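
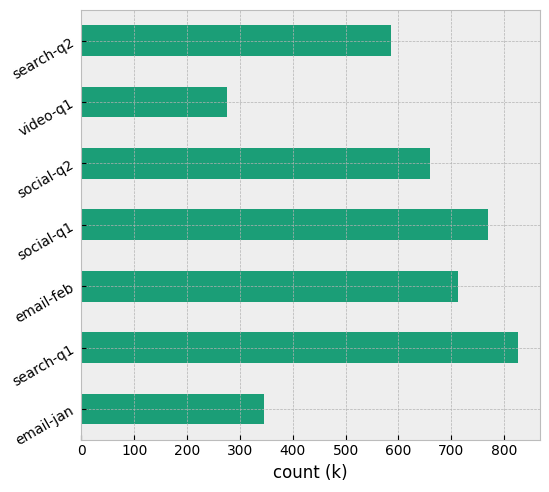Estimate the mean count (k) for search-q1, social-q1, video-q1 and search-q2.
≈ 625

(800 + 800 + 300 + 600) / 4 ≈ 625.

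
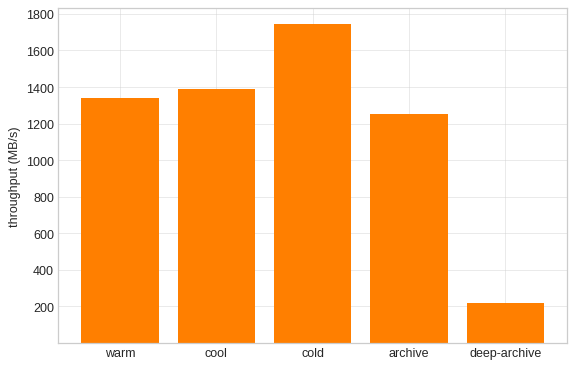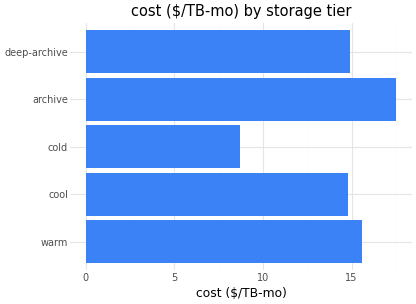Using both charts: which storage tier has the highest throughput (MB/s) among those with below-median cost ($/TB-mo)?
cold

Chart 2 median cost ($/TB-mo) ≈ 14; below-median storage tiers: cool, cold. Among those, cold has the highest throughput (MB/s) (≈ 1800).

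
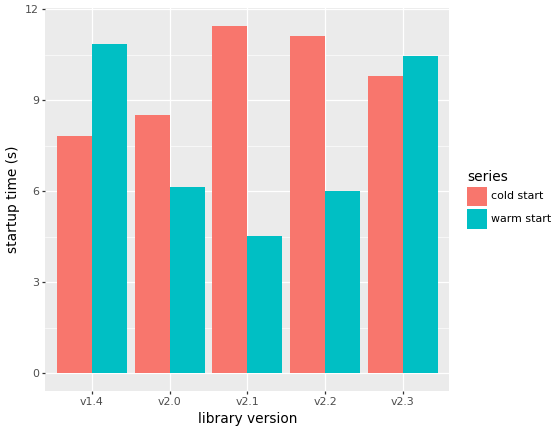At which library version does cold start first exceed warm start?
v2.0

v1.4: cold start ≈ 8 vs warm start ≈ 11 (not yet); v2.0: cold start ≈ 9 vs warm start ≈ 6 (first crossover).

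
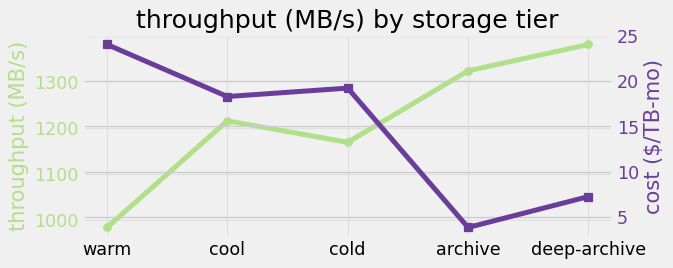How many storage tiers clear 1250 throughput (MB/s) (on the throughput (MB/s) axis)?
Above 1250: archive, deep-archive.

2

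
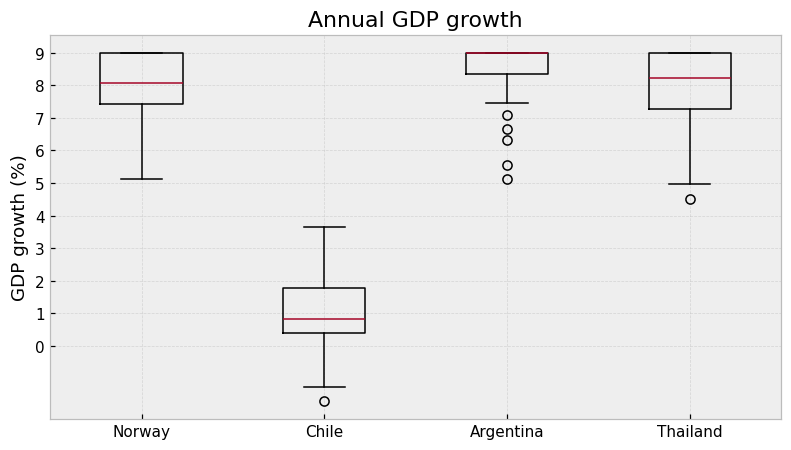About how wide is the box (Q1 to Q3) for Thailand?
Q3 ≈ 9, Q1 ≈ 7; IQR ≈ 2.

≈ 2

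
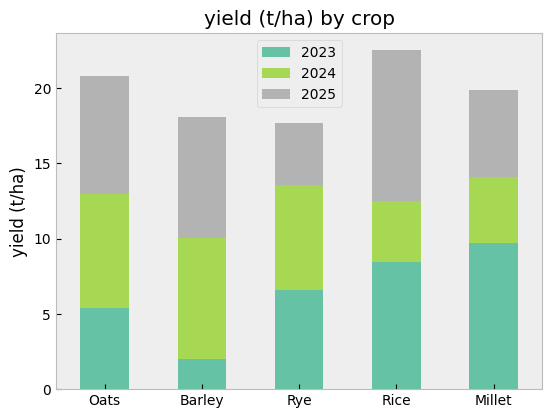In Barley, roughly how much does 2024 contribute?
2024 top ≈ 10, bottom ≈ 2; segment ≈ 8.

≈ 8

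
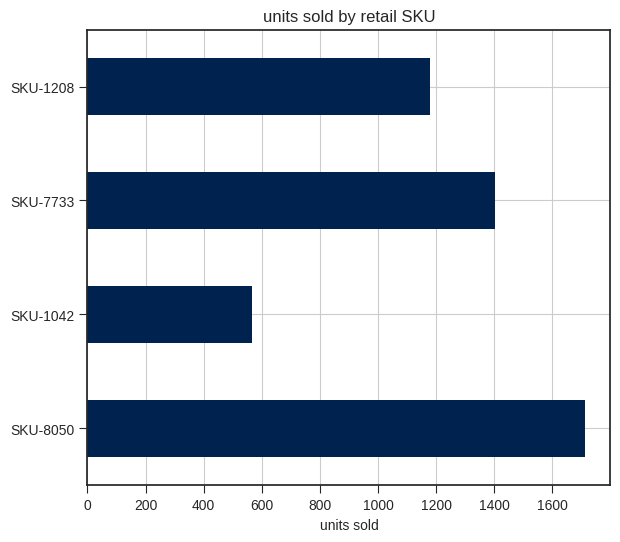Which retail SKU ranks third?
Top 4: SKU-8050 ≈ 1800, SKU-7733 ≈ 1400, SKU-1208 ≈ 1200, SKU-1042 ≈ 600.

SKU-1208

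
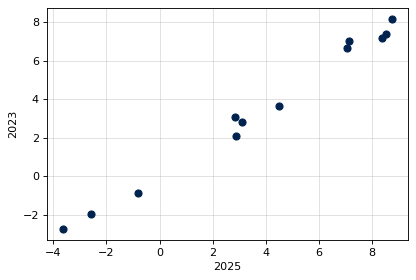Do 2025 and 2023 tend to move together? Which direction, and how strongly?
Points are positively correlated; strong (|r| ≈ 1.0).

positive, strong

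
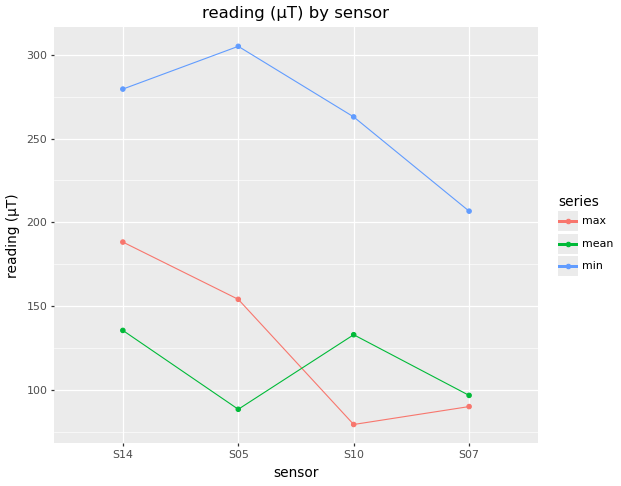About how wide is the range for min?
≈ 100

Max S05 ≈ 300, min S07 ≈ 200; range ≈ 100.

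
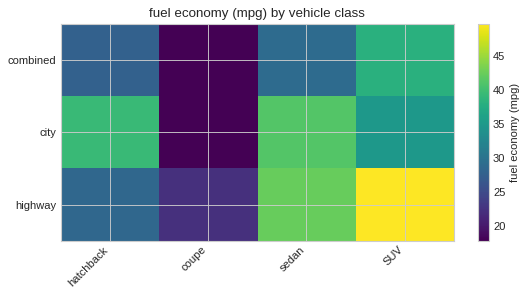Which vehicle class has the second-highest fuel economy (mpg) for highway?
Top 3 for highway: SUV ≈ 50, sedan ≈ 40, hatchback ≈ 30.

sedan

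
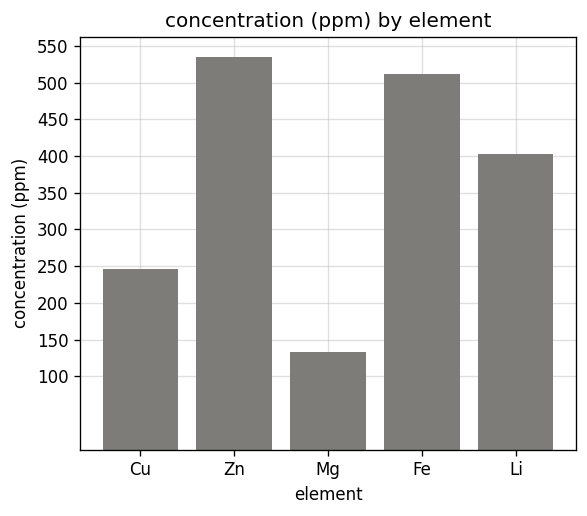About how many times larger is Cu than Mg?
Cu ≈ 250, Mg ≈ 150; 250/150 ≈ 1.67.

≈ 1.67×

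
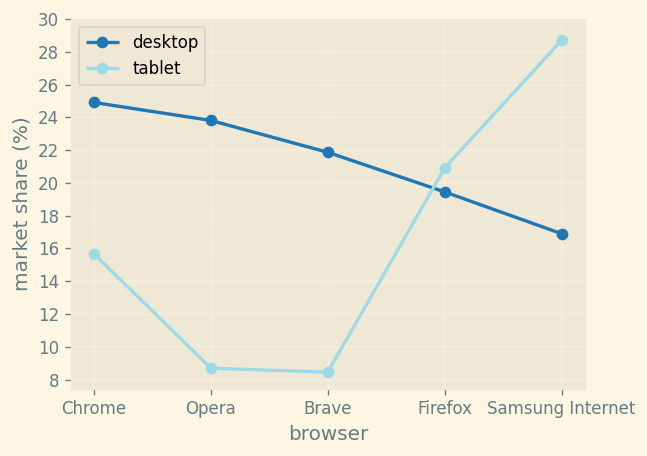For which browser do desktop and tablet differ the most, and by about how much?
Opera, ≈ 16 %

Opera: desktop ≈ 24, tablet ≈ 8 → gap ≈ 16. Next-largest (Brave) is only ≈ 14.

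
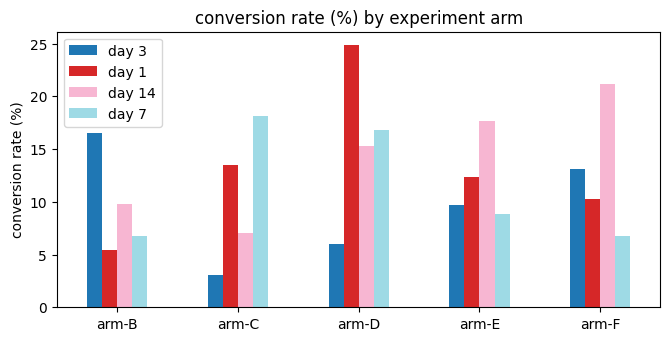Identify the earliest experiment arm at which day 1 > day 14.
arm-C

arm-B: day 1 ≈ 5 vs day 14 ≈ 10 (not yet); arm-C: day 1 ≈ 15 vs day 14 ≈ 5 (first crossover).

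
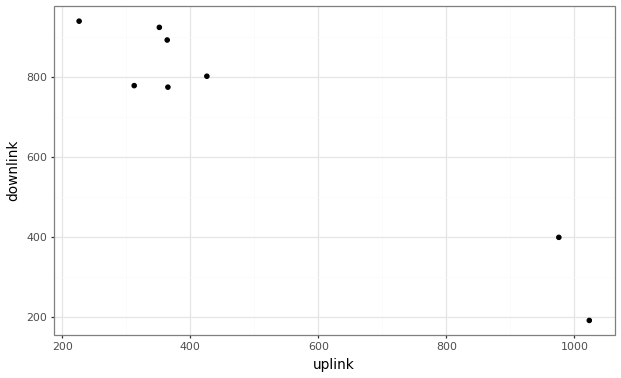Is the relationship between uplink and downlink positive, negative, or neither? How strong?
negative, strong

Points are negatively correlated; strong (|r| ≈ 1.0).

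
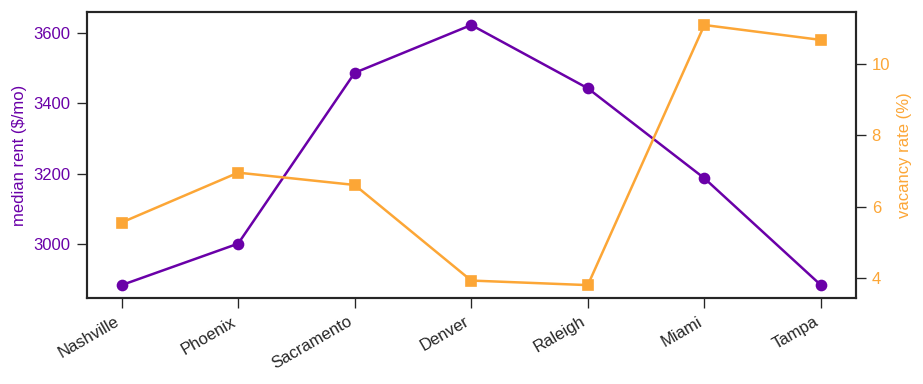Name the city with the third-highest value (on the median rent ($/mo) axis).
Raleigh

Top 4 (on the median rent ($/mo) axis): Denver ≈ 3600, Sacramento ≈ 3500, Raleigh ≈ 3400, Miami ≈ 3200.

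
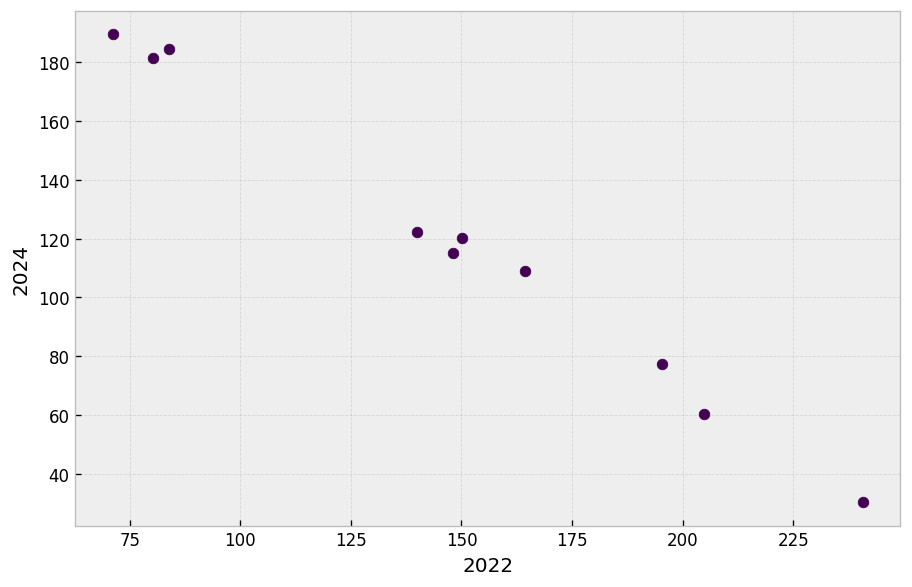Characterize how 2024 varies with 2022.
negative, strong

Points are negatively correlated; strong (|r| ≈ 1.0).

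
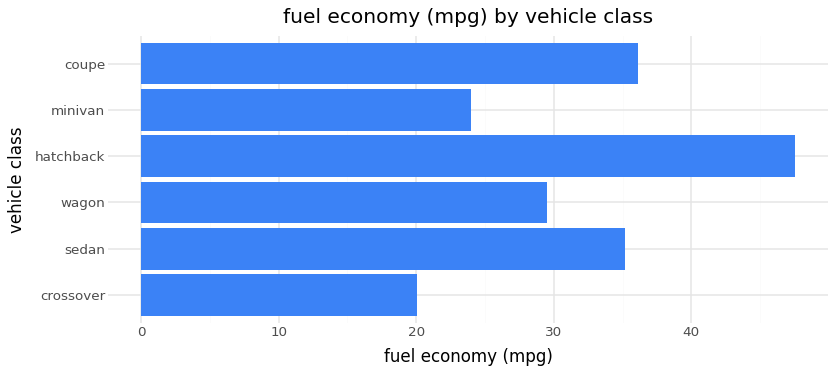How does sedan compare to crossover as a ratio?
sedan ≈ 35, crossover ≈ 20; 35/20 ≈ 1.75.

≈ 1.75×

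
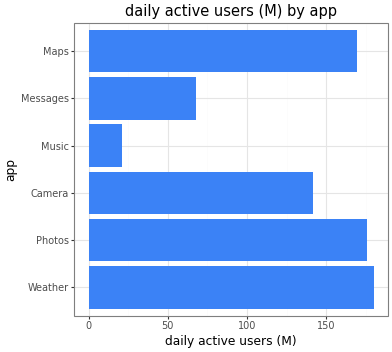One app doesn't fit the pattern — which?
Music ≈ 20; the rest sit between ≈ 60 and ≈ 180.

Music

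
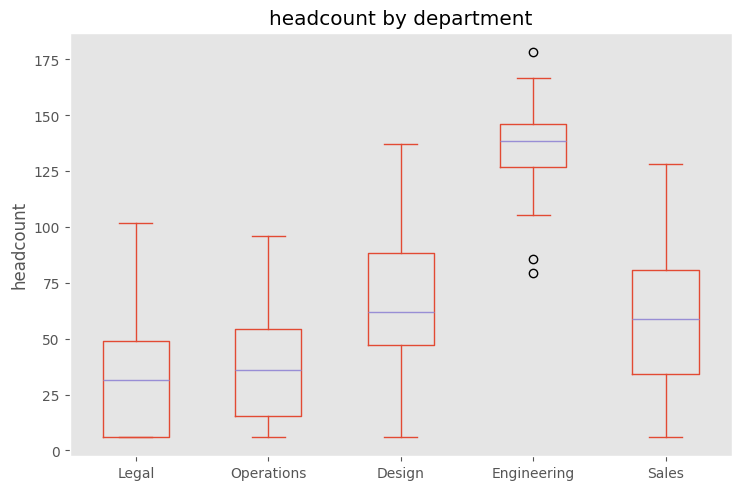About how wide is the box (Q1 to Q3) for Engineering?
≈ 20

Q3 ≈ 150, Q1 ≈ 130; IQR ≈ 20.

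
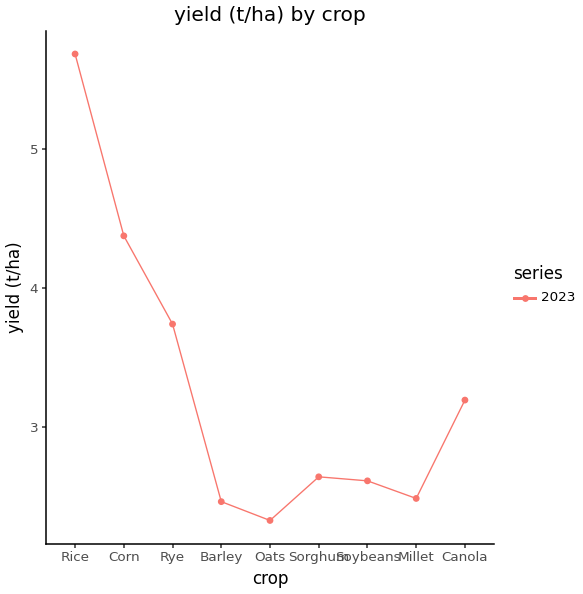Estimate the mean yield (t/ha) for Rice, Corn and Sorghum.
≈ 4.17

(5.5 + 4.5 + 2.5) / 3 ≈ 4.17.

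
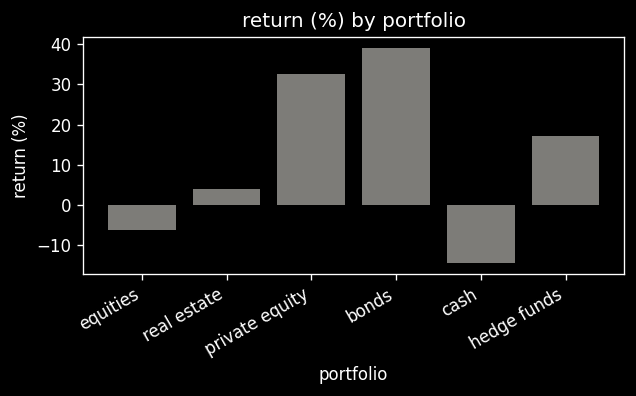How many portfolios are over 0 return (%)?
4

Above 0: real estate, private equity, bonds, hedge funds.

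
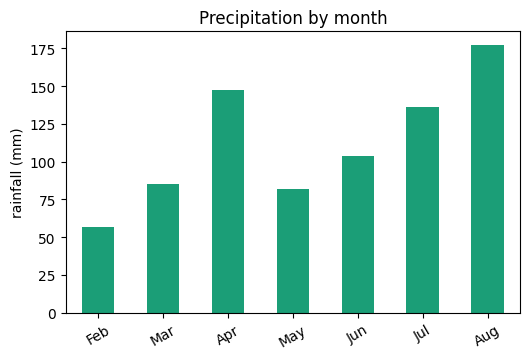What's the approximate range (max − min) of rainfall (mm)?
Max Aug ≈ 180, min Feb ≈ 60; range ≈ 120.

≈ 120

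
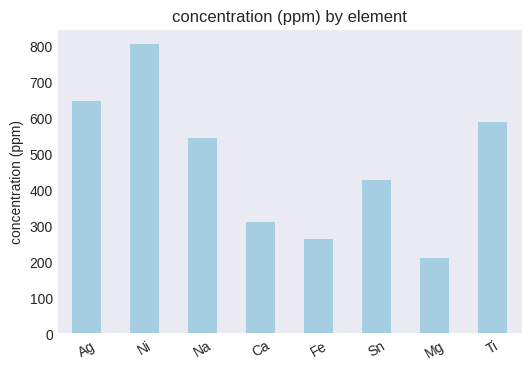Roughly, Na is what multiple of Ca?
≈ 1.67×

Na ≈ 500, Ca ≈ 300; 500/300 ≈ 1.67.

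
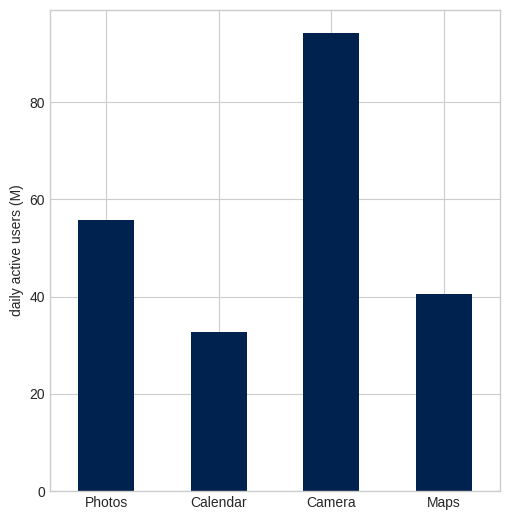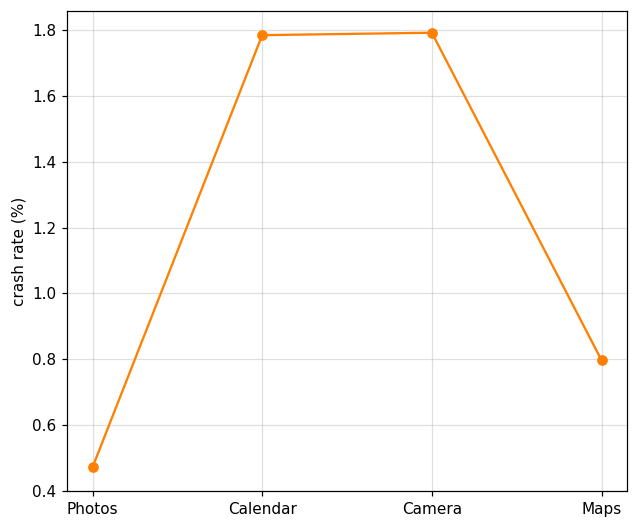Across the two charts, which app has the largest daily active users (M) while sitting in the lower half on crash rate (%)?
Chart 2 median crash rate (%) ≈ 1.2; below-median apps: Photos, Maps. Among those, Photos has the highest daily active users (M) (≈ 60).

Photos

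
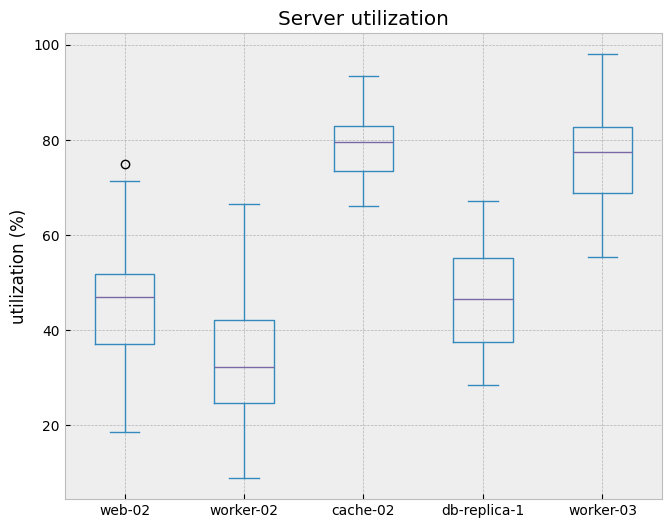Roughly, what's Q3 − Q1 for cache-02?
Q3 ≈ 85, Q1 ≈ 75; IQR ≈ 10.

≈ 10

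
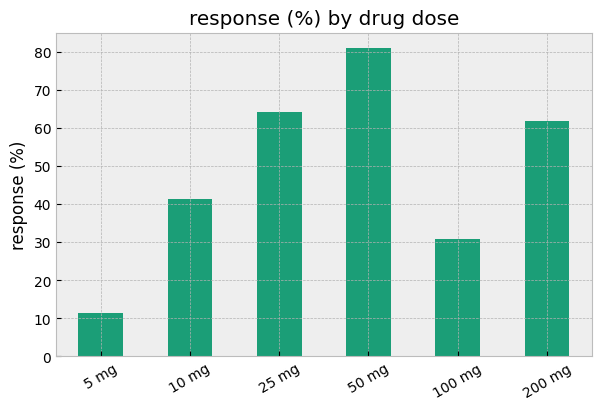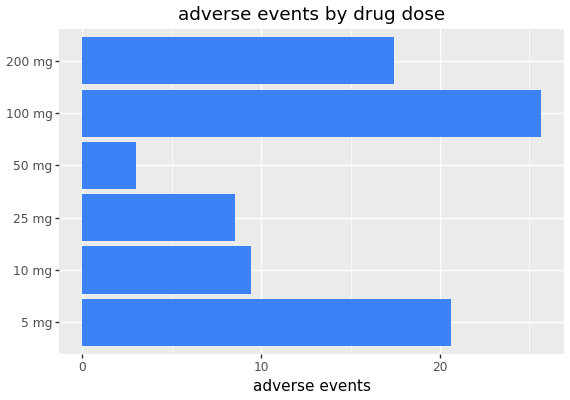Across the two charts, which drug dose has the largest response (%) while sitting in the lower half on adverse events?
Chart 2 median adverse events ≈ 15; below-median drug doses: 10 mg, 25 mg, 50 mg. Among those, 50 mg has the highest response (%) (≈ 80).

50 mg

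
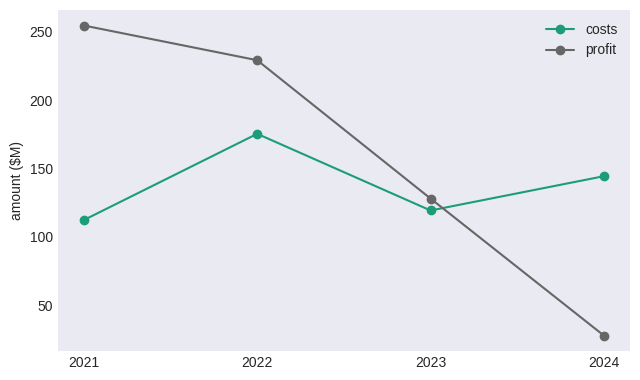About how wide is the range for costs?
Max 2022 ≈ 180, min 2021 ≈ 120; range ≈ 60.

≈ 60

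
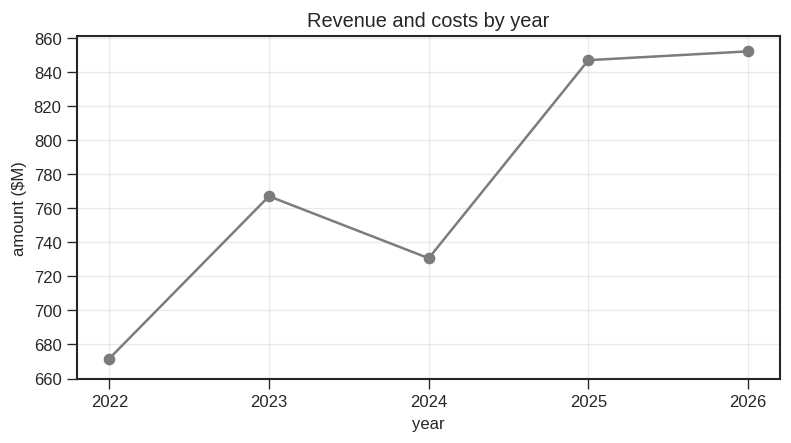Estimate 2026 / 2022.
2026 ≈ 860, 2022 ≈ 680; 860/680 ≈ 1.26.

≈ 1.26×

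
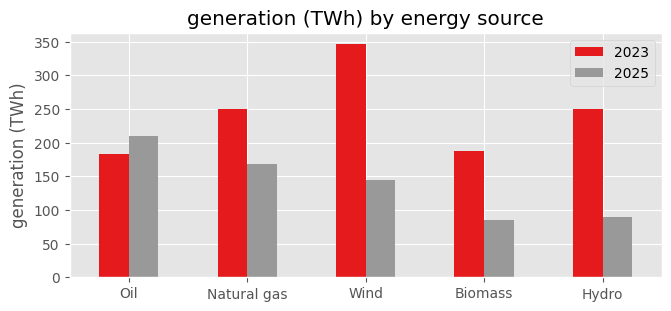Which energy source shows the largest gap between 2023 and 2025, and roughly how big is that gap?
Wind, ≈ 200 TWh

Wind: 2023 ≈ 350, 2025 ≈ 150 → gap ≈ 200. Next-largest (Hydro) is only ≈ 150.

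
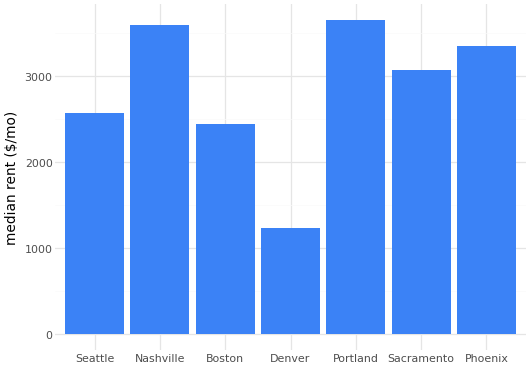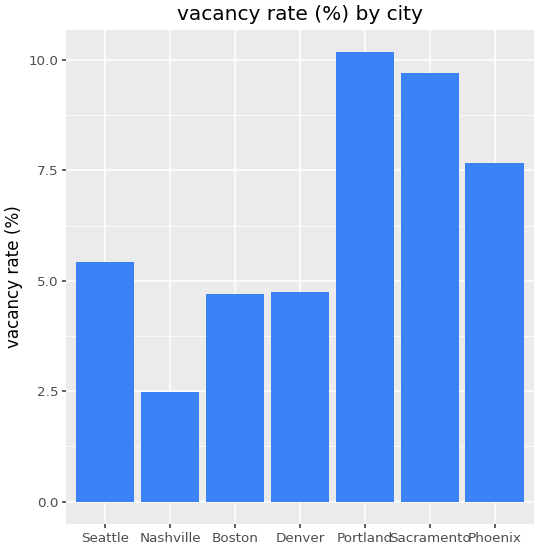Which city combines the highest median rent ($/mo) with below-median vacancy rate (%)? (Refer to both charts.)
Chart 2 median vacancy rate (%) ≈ 5; below-median cities: Nashville, Boston, Denver. Among those, Nashville has the highest median rent ($/mo) (≈ 3500).

Nashville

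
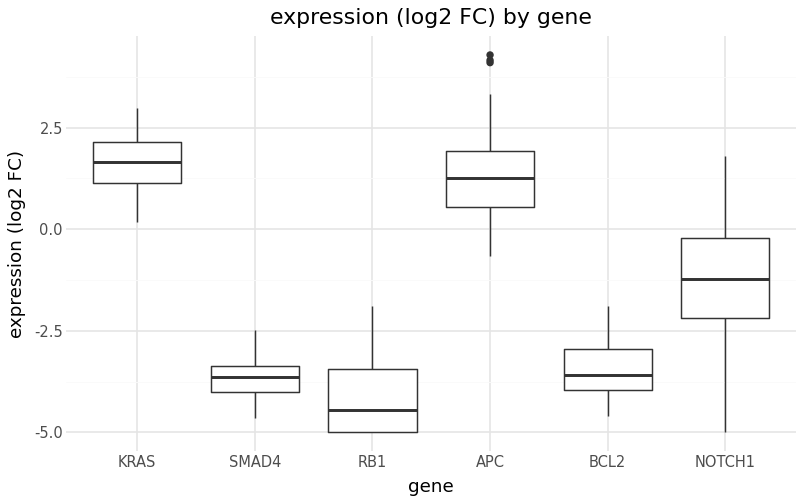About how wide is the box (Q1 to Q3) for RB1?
≈ 1.5

Q3 ≈ -3.5, Q1 ≈ -5.0; IQR ≈ 1.5.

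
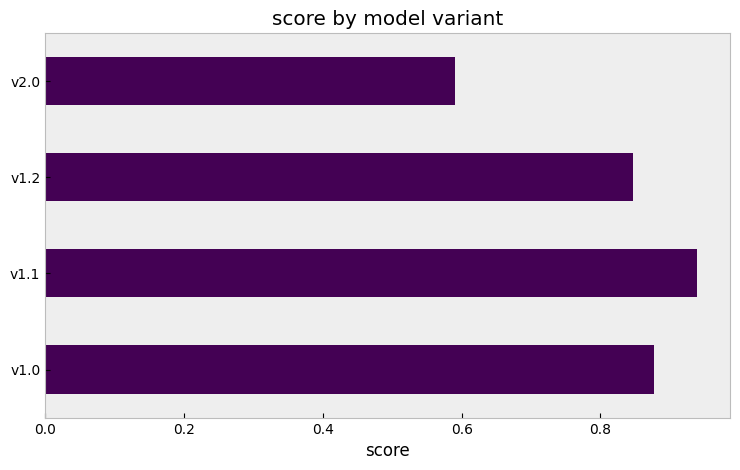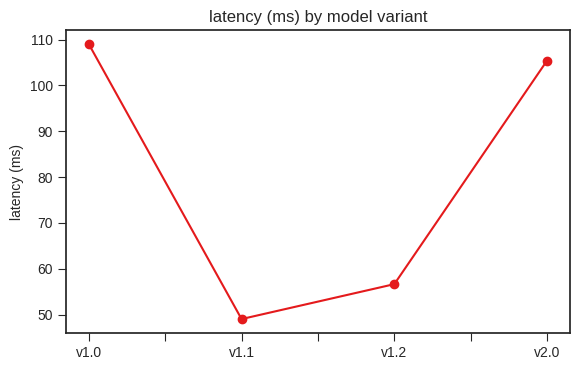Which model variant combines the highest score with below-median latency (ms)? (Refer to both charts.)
Chart 2 median latency (ms) ≈ 80; below-median model variants: v1.1, v1.2. Among those, v1.1 has the highest score (≈ 0.9).

v1.1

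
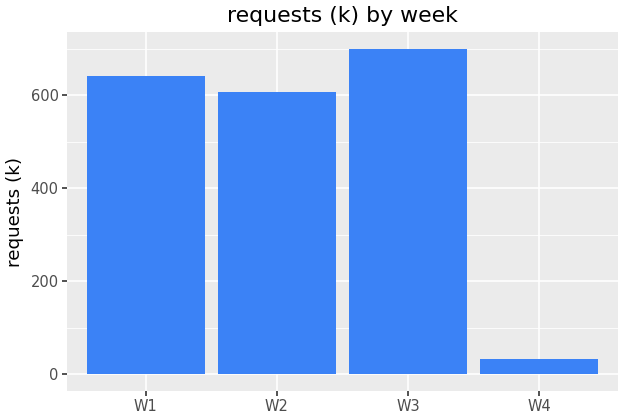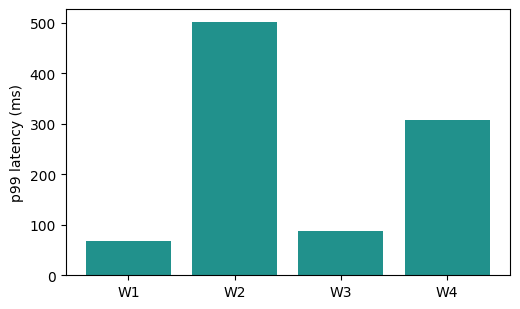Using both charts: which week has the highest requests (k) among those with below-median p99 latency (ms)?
Chart 2 median p99 latency (ms) ≈ 200; below-median weeks: W1, W3. Among those, W3 has the highest requests (k) (≈ 700).

W3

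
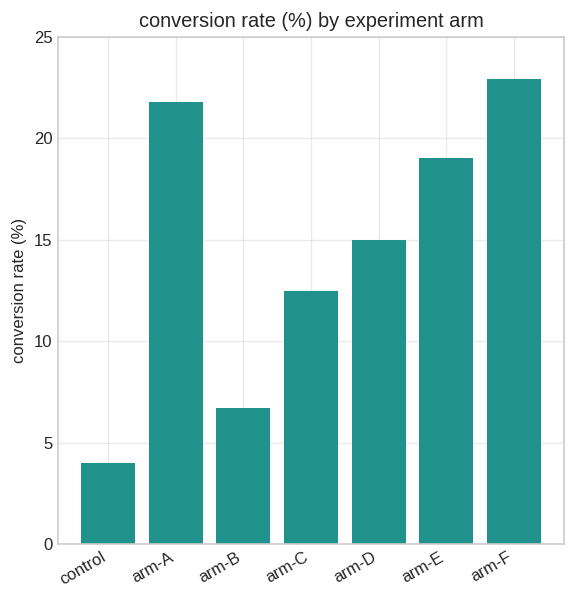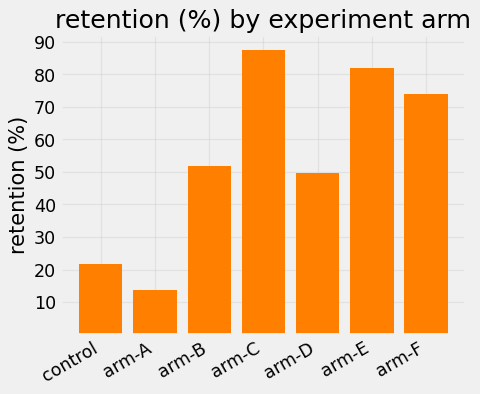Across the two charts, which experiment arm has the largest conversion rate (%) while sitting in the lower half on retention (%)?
Chart 2 median retention (%) ≈ 50; below-median experiment arms: control, arm-A, arm-D. Among those, arm-A has the highest conversion rate (%) (≈ 20).

arm-A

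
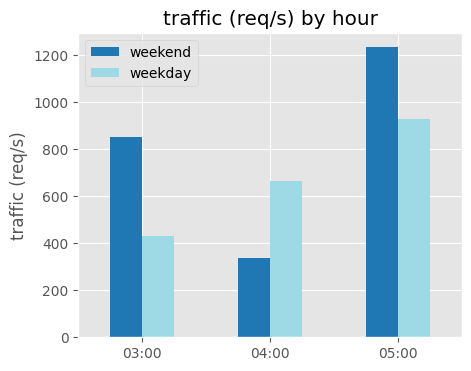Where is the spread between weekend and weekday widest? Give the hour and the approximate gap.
03:00, ≈ 400 req/s

03:00: weekend ≈ 800, weekday ≈ 400 → gap ≈ 400. Next-largest (04:00) is only ≈ 200.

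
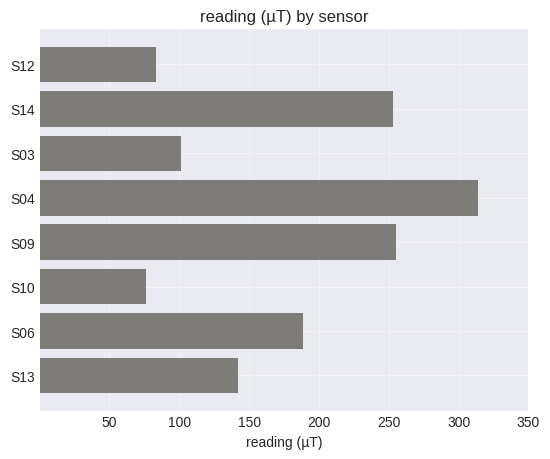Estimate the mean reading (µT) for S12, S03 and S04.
(100 + 100 + 300) / 3 ≈ 167.

≈ 167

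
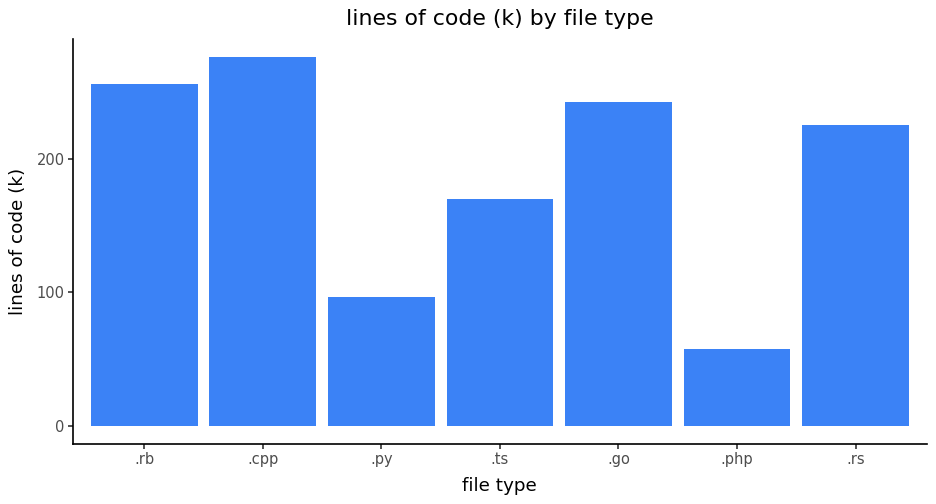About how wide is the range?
≈ 225

Max .cpp ≈ 275, min .php ≈ 50; range ≈ 225.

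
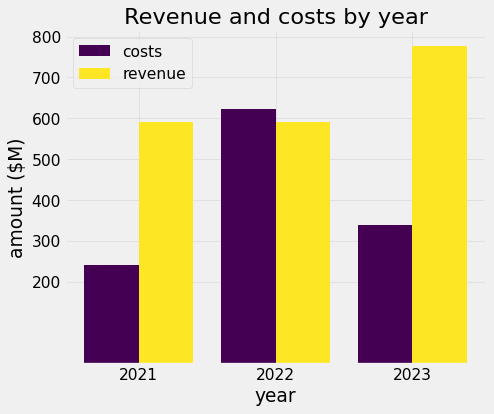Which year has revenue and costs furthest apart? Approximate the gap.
2023: revenue ≈ 800, costs ≈ 300 → gap ≈ 500. Next-largest (2021) is only ≈ 400.

2023, ≈ 500 $M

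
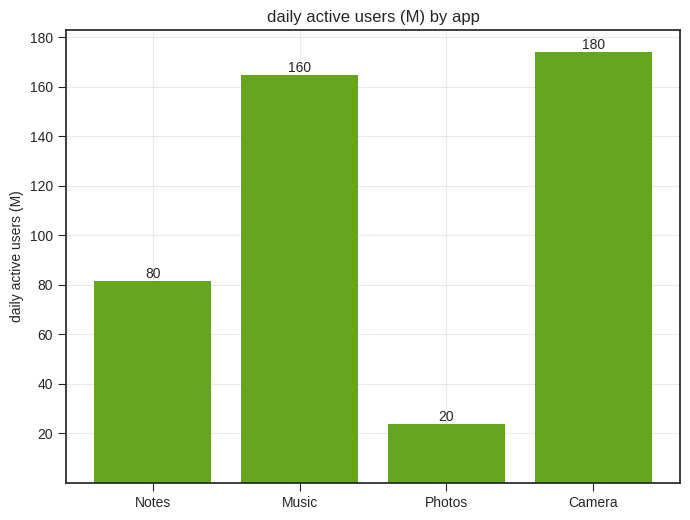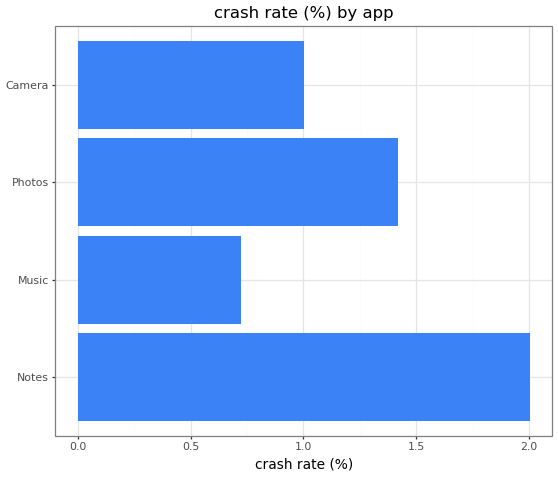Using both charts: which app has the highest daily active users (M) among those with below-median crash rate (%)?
Camera

Chart 2 median crash rate (%) ≈ 1.2; below-median apps: Music, Camera. Among those, Camera has the highest daily active users (M) (≈ 180).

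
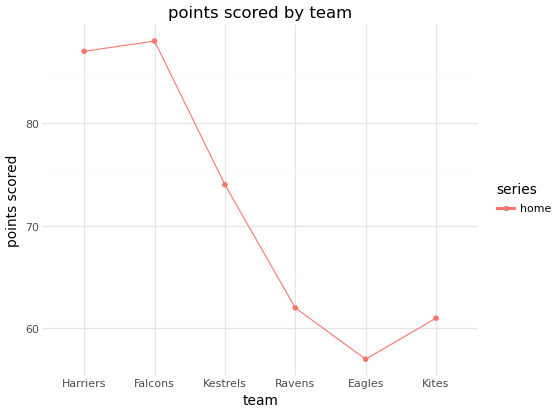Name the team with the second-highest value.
Top 3: Falcons ≈ 90, Harriers ≈ 85, Kestrels ≈ 75.

Harriers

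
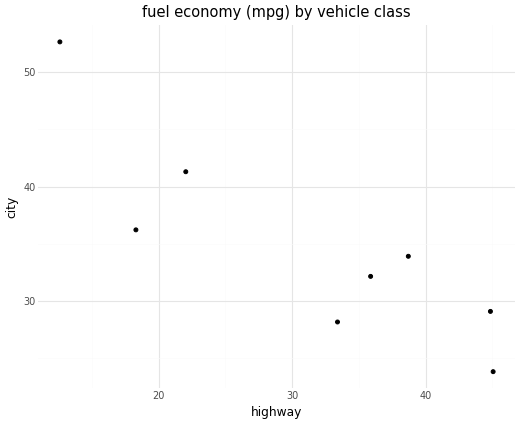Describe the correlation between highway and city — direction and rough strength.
Points are negatively correlated; strong (|r| ≈ 0.9).

negative, strong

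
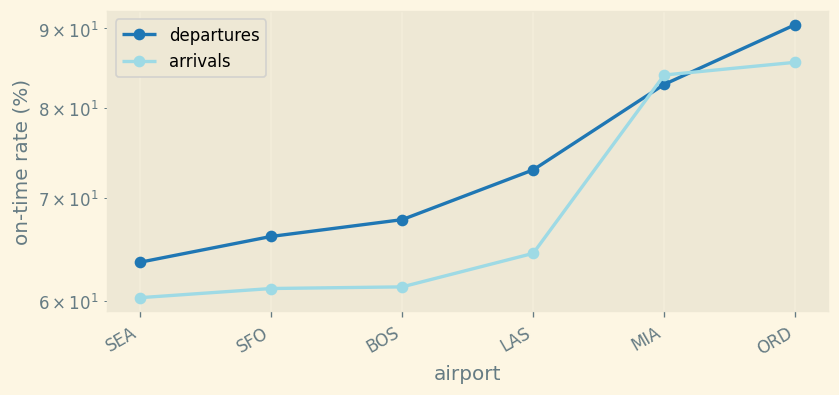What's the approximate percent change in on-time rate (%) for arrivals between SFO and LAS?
SFO ≈ 60, LAS ≈ 65; (65 − 60) / 60 ≈ +8.3%.

≈ +8.3%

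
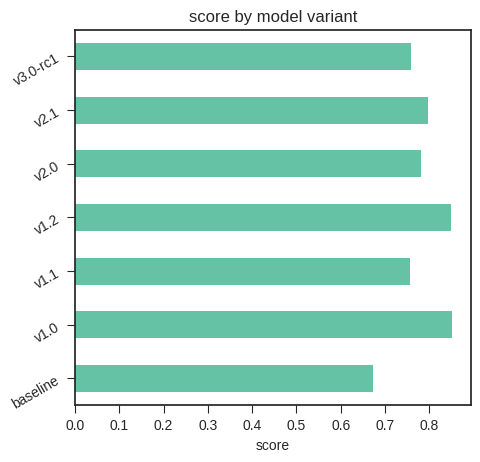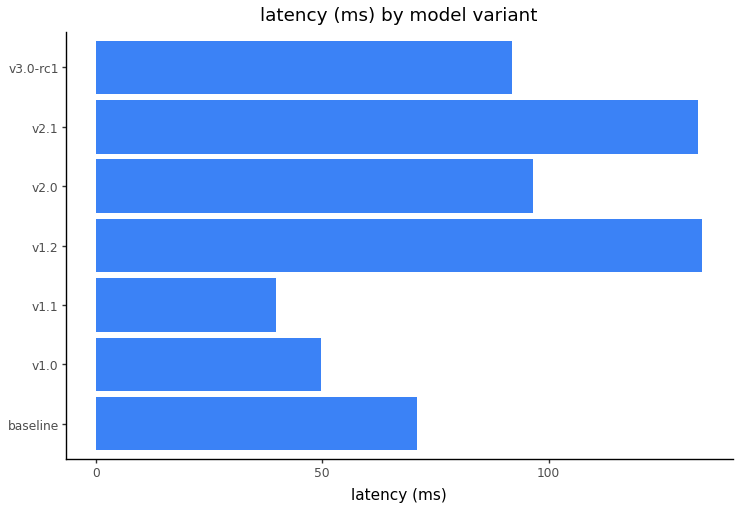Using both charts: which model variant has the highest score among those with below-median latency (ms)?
v1.0

Chart 2 median latency (ms) ≈ 100; below-median model variants: baseline, v1.0, v1.1. Among those, v1.0 has the highest score (≈ 0.9).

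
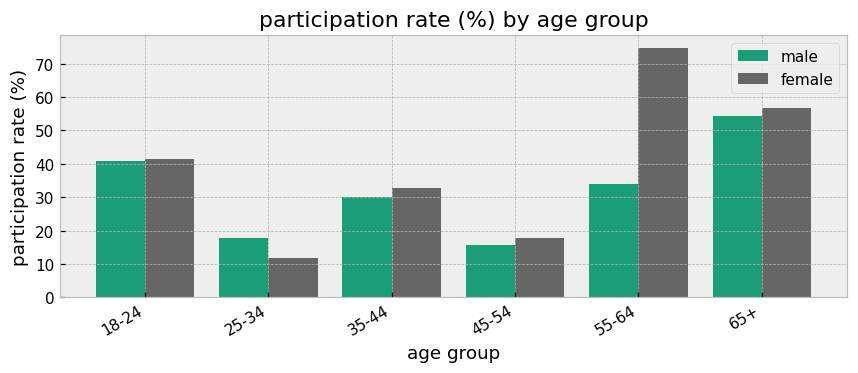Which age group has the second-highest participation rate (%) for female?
65+

Top 3 for female: 55-64 ≈ 70, 65+ ≈ 60, 18-24 ≈ 40.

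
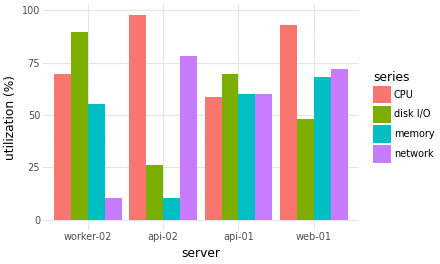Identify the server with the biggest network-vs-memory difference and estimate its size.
api-02: network ≈ 80, memory ≈ 10 → gap ≈ 70. Next-largest (worker-02) is only ≈ 50.

api-02, ≈ 70 %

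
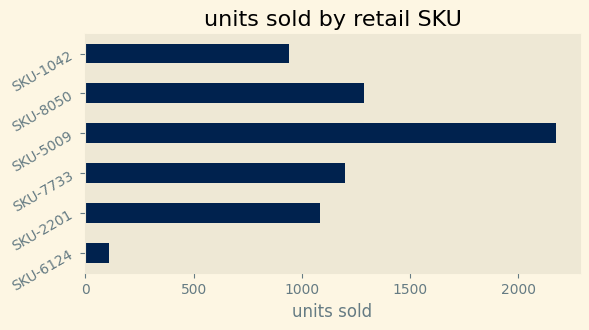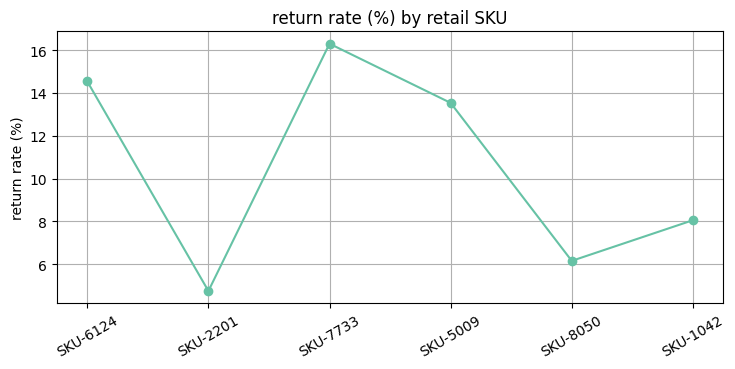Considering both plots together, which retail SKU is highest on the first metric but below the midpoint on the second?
Chart 2 median return rate (%) ≈ 10; below-median retail SKUs: SKU-2201, SKU-8050, SKU-1042. Among those, SKU-8050 has the highest units sold (≈ 1200).

SKU-8050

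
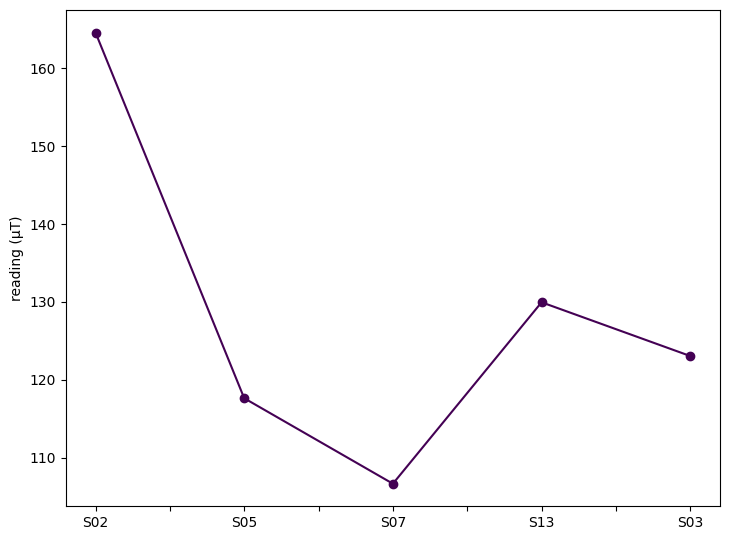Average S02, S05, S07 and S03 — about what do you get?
(165 + 120 + 105 + 125) / 4 ≈ 129.

≈ 129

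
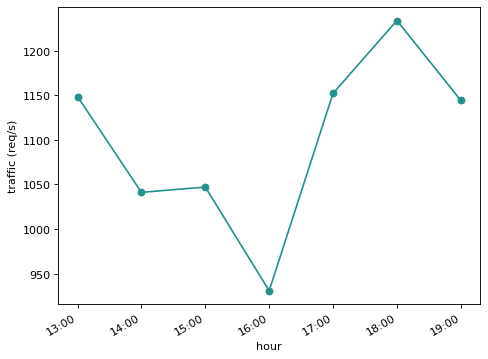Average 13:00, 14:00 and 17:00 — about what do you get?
(1150 + 1050 + 1150) / 3 ≈ 1117.

≈ 1117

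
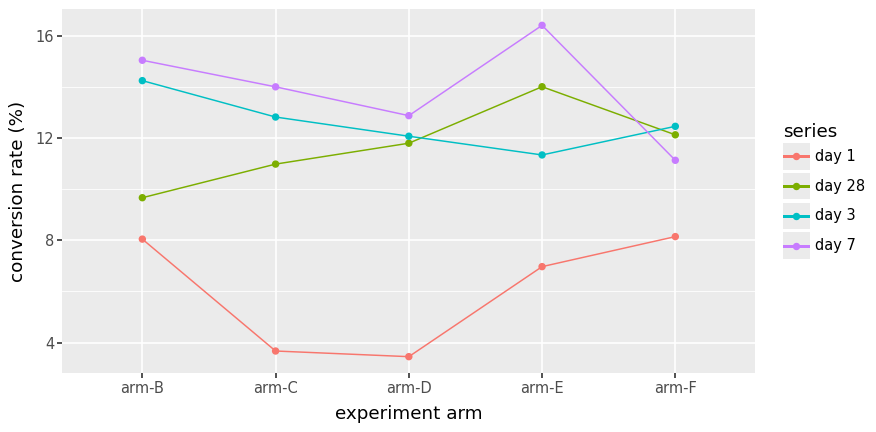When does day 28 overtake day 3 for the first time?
arm-D: day 28 ≈ 12 vs day 3 ≈ 12 (not yet); arm-E: day 28 ≈ 14 vs day 3 ≈ 12 (first crossover).

arm-E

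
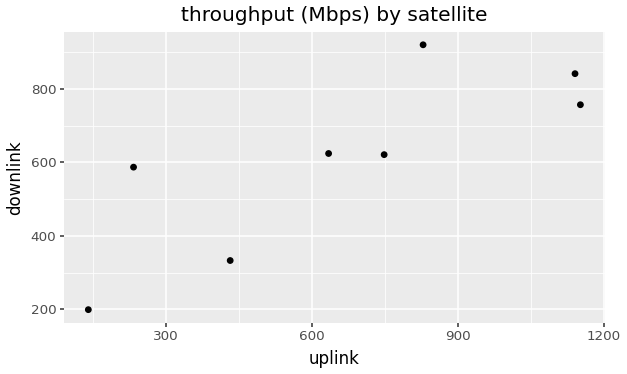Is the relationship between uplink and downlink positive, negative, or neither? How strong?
positive, strong

Points are positively correlated; strong (|r| ≈ 0.8).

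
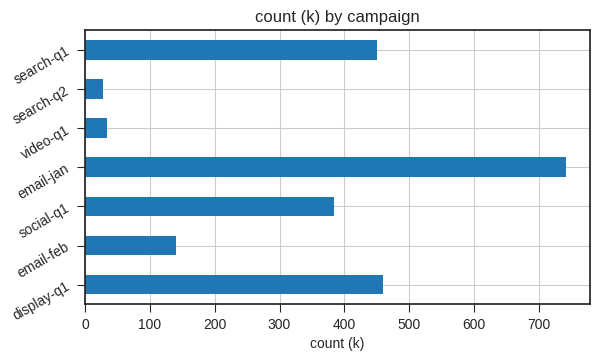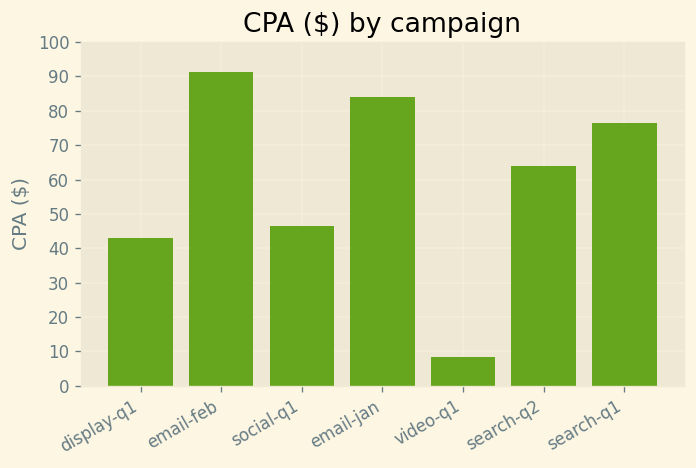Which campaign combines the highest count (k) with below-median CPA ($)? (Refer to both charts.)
Chart 2 median CPA ($) ≈ 60; below-median campaigns: display-q1, social-q1, video-q1. Among those, display-q1 has the highest count (k) (≈ 500).

display-q1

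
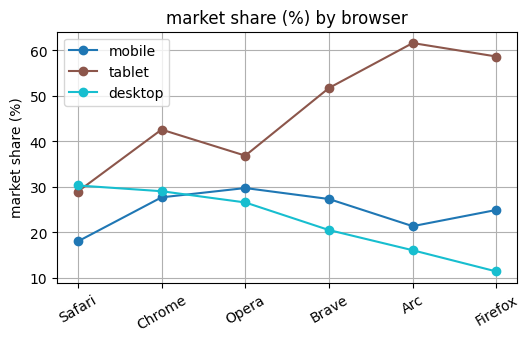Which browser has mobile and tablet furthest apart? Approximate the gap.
Arc, ≈ 40 %

Arc: mobile ≈ 20, tablet ≈ 60 → gap ≈ 40. Next-largest (Firefox) is only ≈ 35.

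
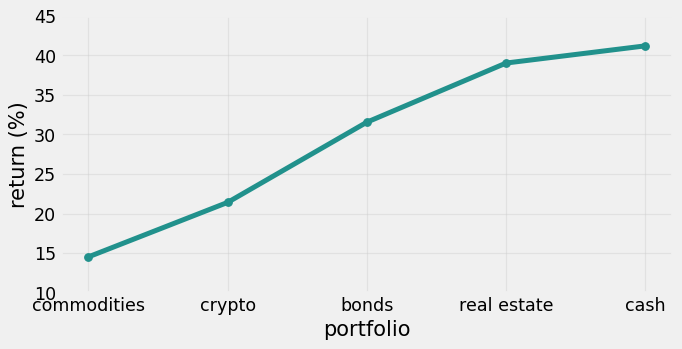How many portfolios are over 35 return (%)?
2

Above 35: real estate, cash.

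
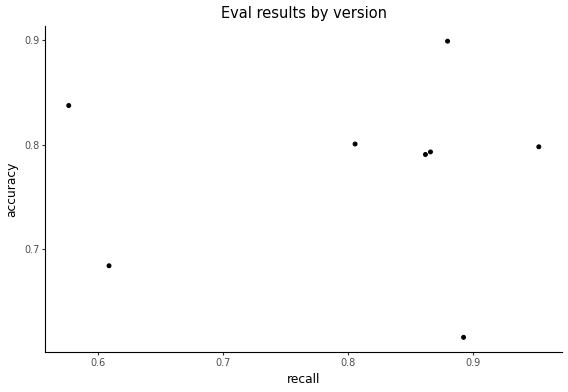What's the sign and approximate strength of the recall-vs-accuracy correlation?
no clear correlation

Points are roughly uncorrelated; weak (|r| ≈ 0.1).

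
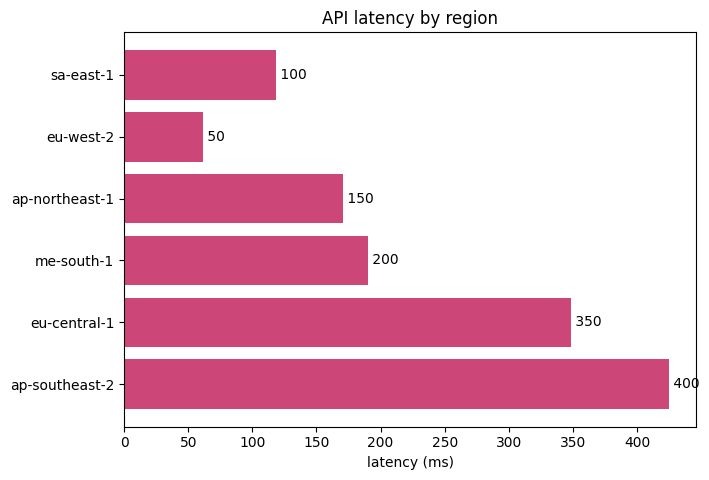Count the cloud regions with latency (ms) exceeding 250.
Above 250: eu-central-1, ap-southeast-2.

2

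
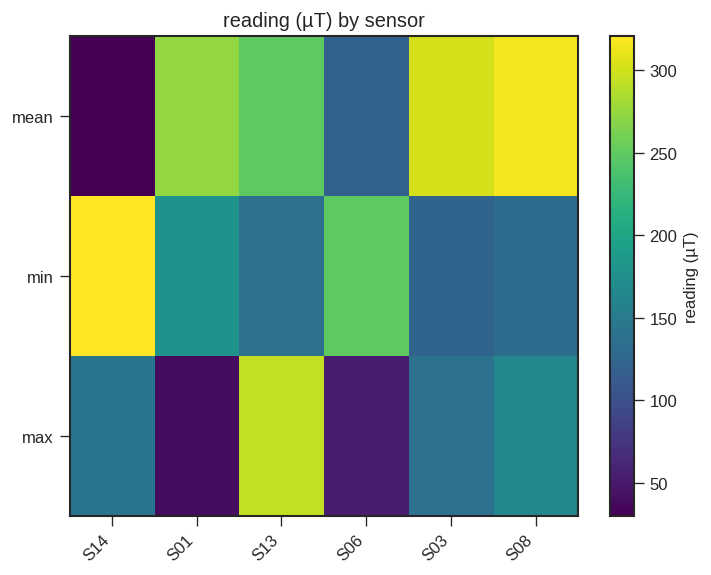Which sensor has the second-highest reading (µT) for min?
Top 3 for min: S14 ≈ 325, S06 ≈ 250, S01 ≈ 175.

S06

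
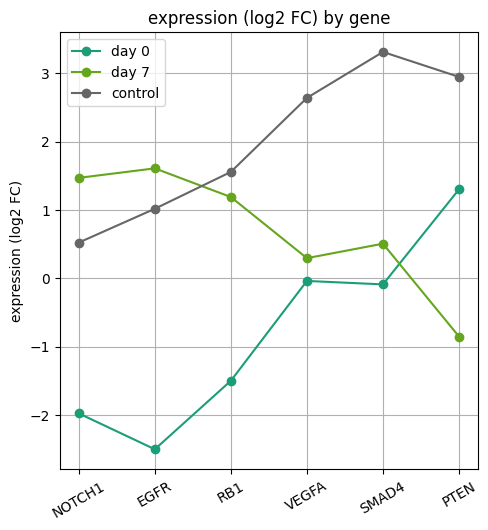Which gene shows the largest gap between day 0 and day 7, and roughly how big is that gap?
EGFR, ≈ 4.0 log2 FC

EGFR: day 0 ≈ -2.5, day 7 ≈ 1.5 → gap ≈ 4.0. Next-largest (NOTCH1) is only ≈ 3.5.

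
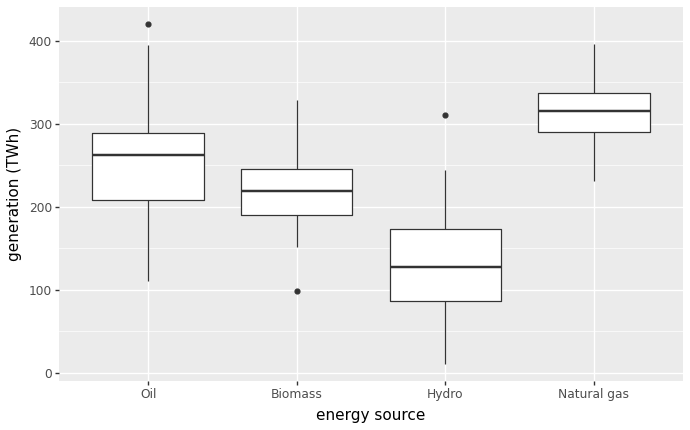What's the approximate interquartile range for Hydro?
Q3 ≈ 180, Q1 ≈ 80; IQR ≈ 100.

≈ 100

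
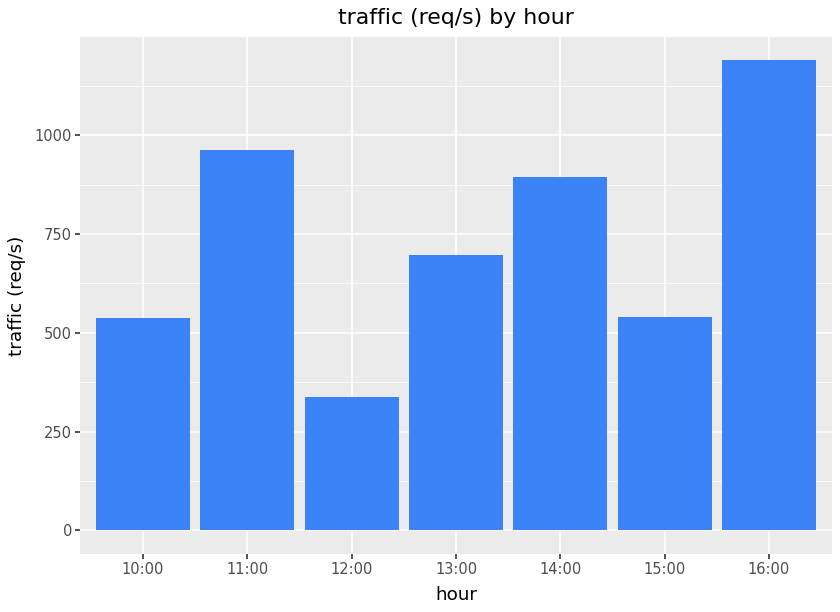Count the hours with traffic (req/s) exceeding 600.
Above 600: 11:00, 13:00, 14:00, 16:00.

4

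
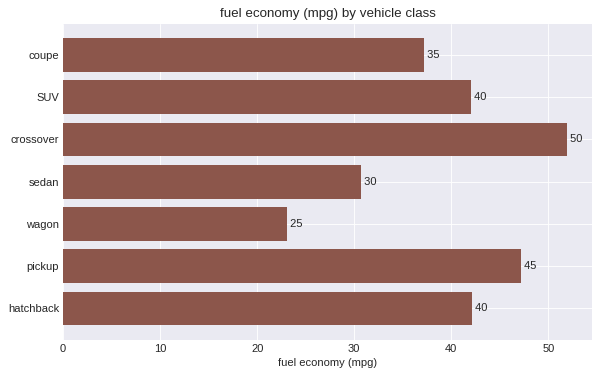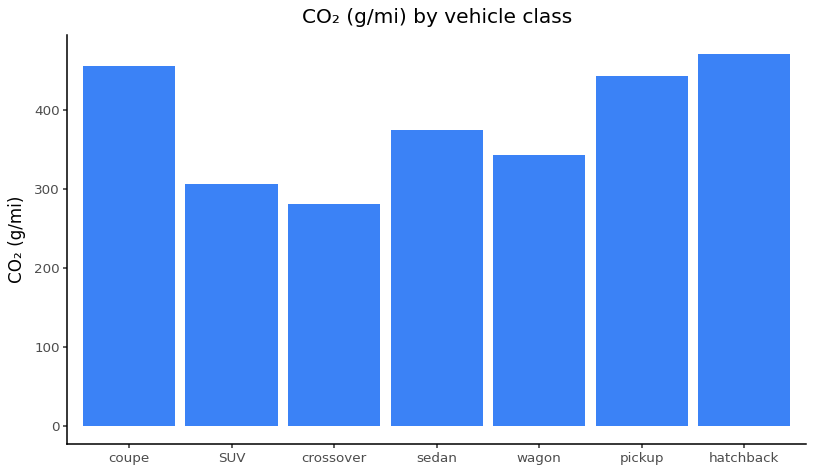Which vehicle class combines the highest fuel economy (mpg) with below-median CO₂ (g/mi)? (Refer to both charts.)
crossover

Chart 2 median CO₂ (g/mi) ≈ 400; below-median vehicle classes: SUV, crossover, wagon. Among those, crossover has the highest fuel economy (mpg) (≈ 50).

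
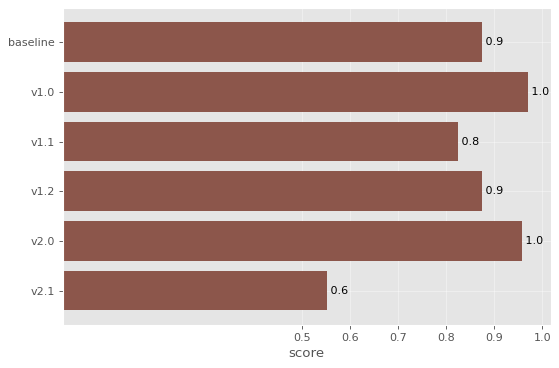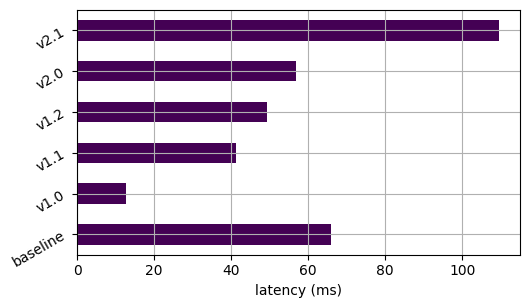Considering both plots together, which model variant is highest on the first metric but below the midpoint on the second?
v1.0

Chart 2 median latency (ms) ≈ 60; below-median model variants: v1.0, v1.1, v1.2. Among those, v1.0 has the highest score (≈ 1).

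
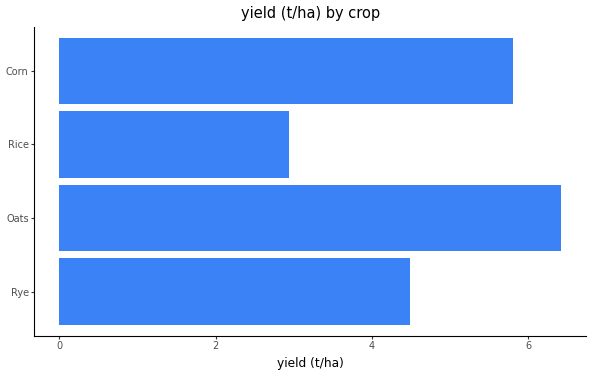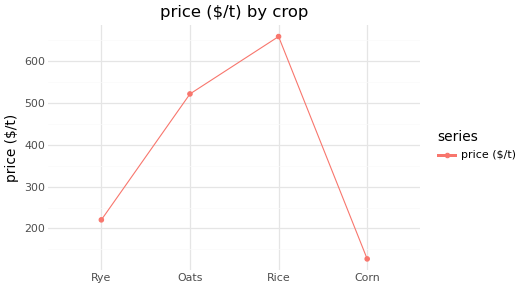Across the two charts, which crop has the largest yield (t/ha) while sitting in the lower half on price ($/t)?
Corn

Chart 2 median price ($/t) ≈ 400; below-median crops: Rye, Corn. Among those, Corn has the highest yield (t/ha) (≈ 6).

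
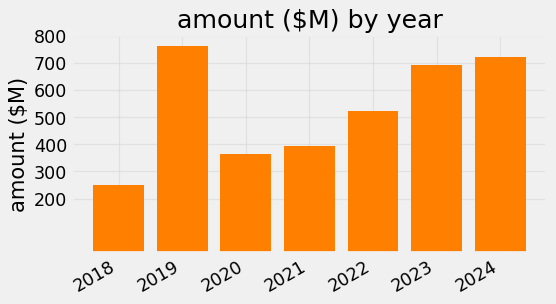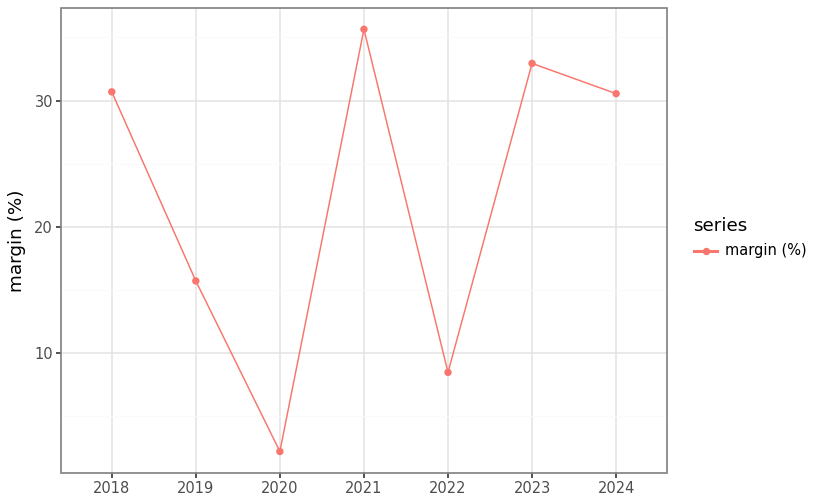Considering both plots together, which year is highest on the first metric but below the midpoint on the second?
2019

Chart 2 median margin (%) ≈ 30; below-median years: 2019, 2020, 2022. Among those, 2019 has the highest amount ($M) (≈ 800).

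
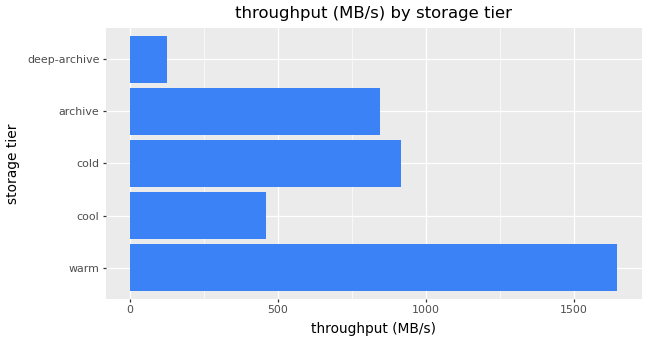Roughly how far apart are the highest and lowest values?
≈ 1400

Max warm ≈ 1600, min deep-archive ≈ 200; range ≈ 1400.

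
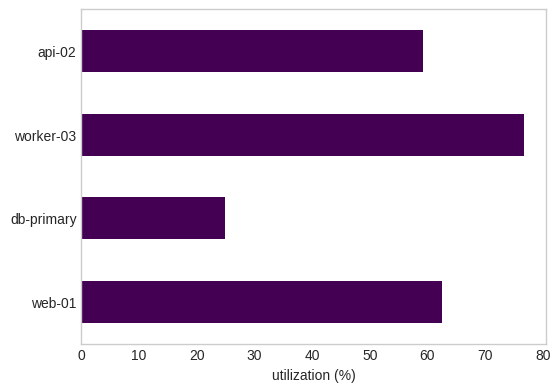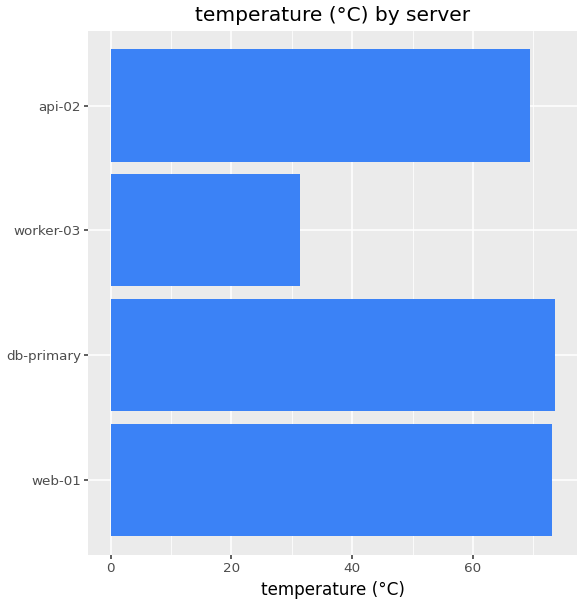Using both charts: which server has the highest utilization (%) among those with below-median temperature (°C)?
Chart 2 median temperature (°C) ≈ 70; below-median servers: worker-03, api-02. Among those, worker-03 has the highest utilization (%) (≈ 80).

worker-03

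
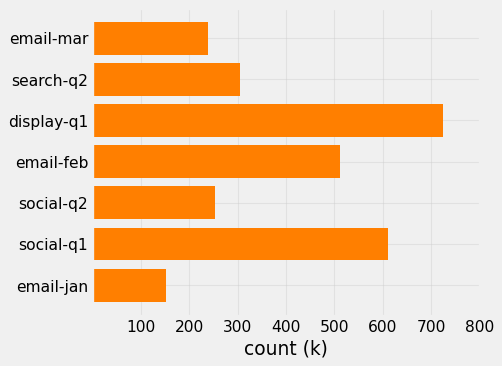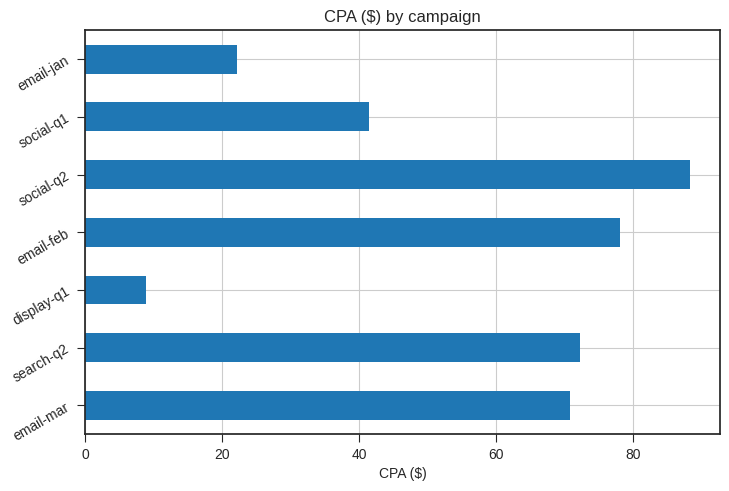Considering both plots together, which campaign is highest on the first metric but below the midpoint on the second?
Chart 2 median CPA ($) ≈ 70; below-median campaigns: display-q1, social-q1, email-jan. Among those, display-q1 has the highest count (k) (≈ 700).

display-q1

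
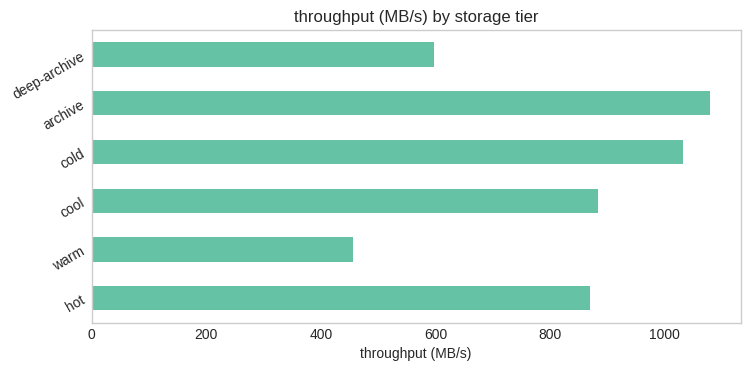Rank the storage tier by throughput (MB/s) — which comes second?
cold

Top 3: archive ≈ 1100, cold ≈ 1000, cool ≈ 900.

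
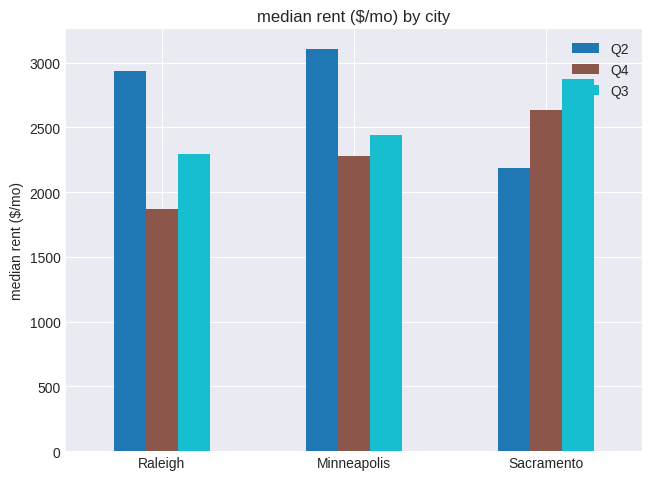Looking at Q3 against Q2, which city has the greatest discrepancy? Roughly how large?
Sacramento: Q3 ≈ 3000, Q2 ≈ 2000 → gap ≈ 1000. Next-largest (Minneapolis) is only ≈ 500.

Sacramento, ≈ 1000 $/mo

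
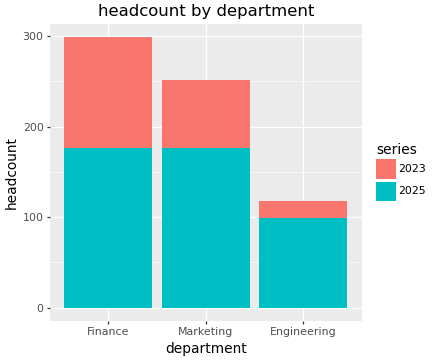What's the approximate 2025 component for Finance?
≈ 175

2025 top ≈ 175, bottom ≈ 0; segment ≈ 175.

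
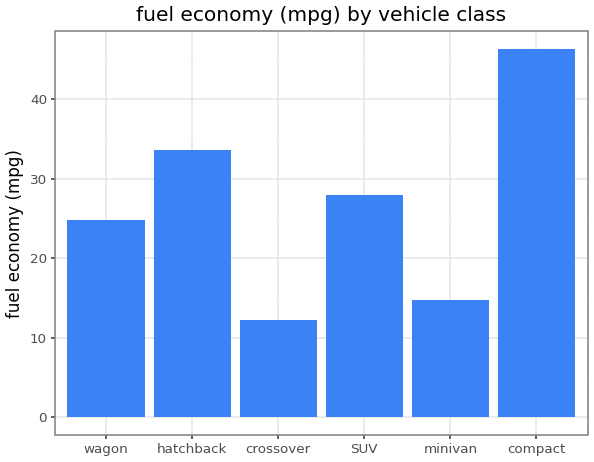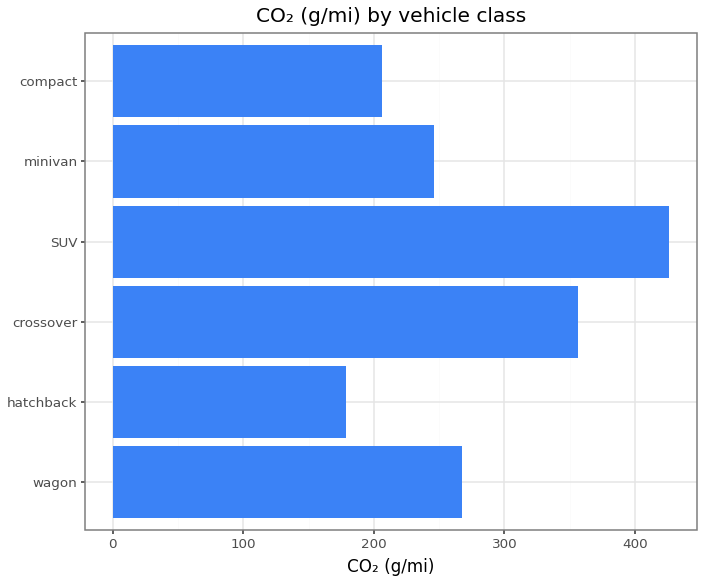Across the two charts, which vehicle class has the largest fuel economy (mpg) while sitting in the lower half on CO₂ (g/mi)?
Chart 2 median CO₂ (g/mi) ≈ 250; below-median vehicle classes: hatchback, minivan, compact. Among those, compact has the highest fuel economy (mpg) (≈ 45).

compact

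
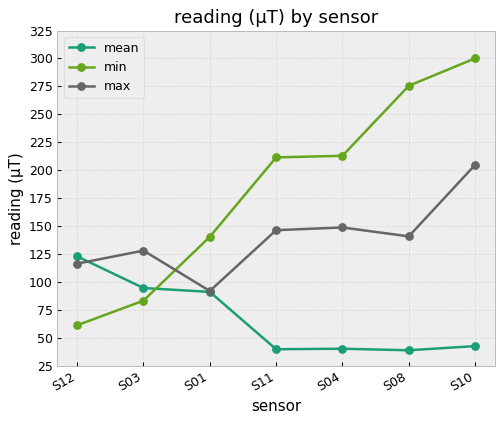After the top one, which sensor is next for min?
Top 3 for min: S10 ≈ 300, S08 ≈ 275, S04 ≈ 225.

S08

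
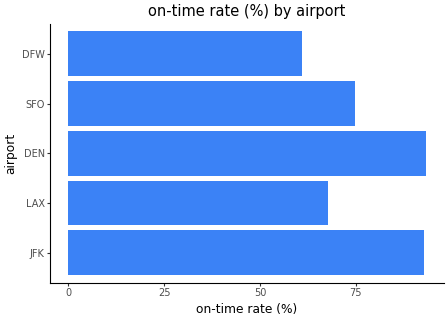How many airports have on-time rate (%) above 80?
Above 80: JFK, DEN.

2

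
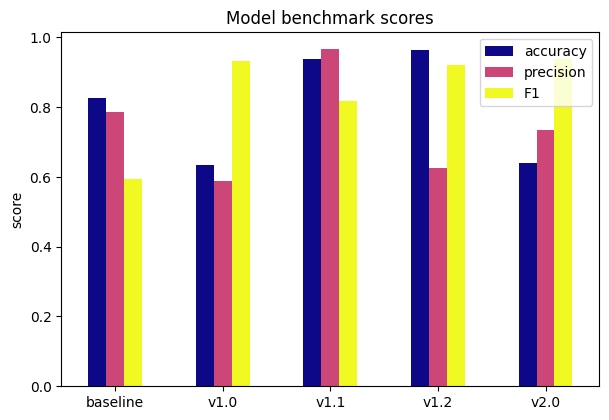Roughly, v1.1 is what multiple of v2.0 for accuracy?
≈ 1.5×

v1.1 ≈ 0.9, v2.0 ≈ 0.6; 0.9/0.6 ≈ 1.5.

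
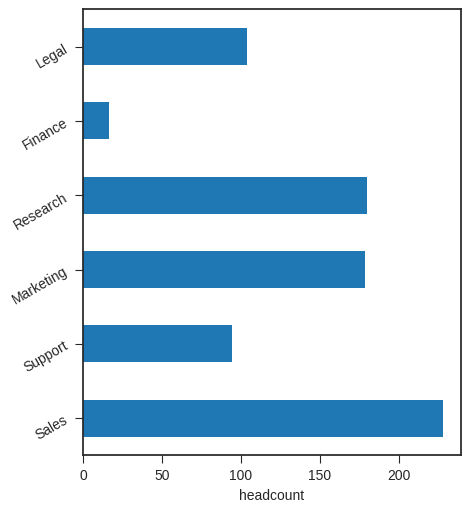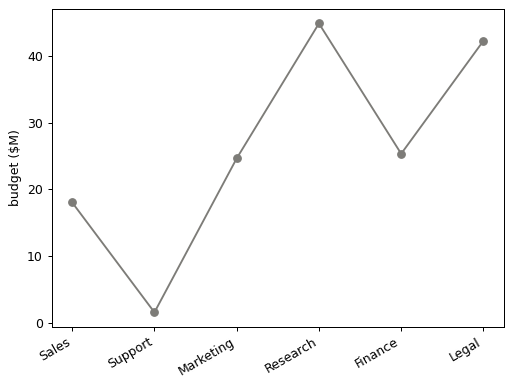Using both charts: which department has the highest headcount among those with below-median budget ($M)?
Chart 2 median budget ($M) ≈ 25; below-median departments: Sales, Support, Marketing. Among those, Sales has the highest headcount (≈ 225).

Sales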